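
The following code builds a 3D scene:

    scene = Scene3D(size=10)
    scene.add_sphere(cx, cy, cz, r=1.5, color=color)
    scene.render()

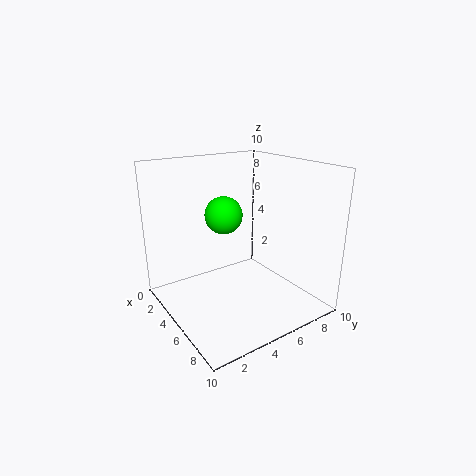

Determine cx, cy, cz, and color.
cx = 1.5; cy = 6; cz = 5.5; color = 'lime'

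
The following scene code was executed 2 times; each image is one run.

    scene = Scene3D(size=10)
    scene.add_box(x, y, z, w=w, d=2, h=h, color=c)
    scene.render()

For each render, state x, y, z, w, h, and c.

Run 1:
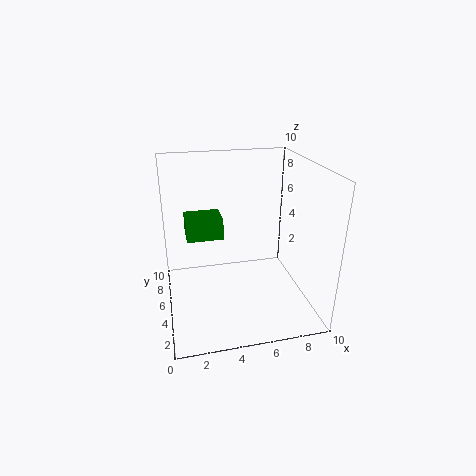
x = 1.5
y = 5
z = 5
w = 2.5
h = 1.5
c = 'green'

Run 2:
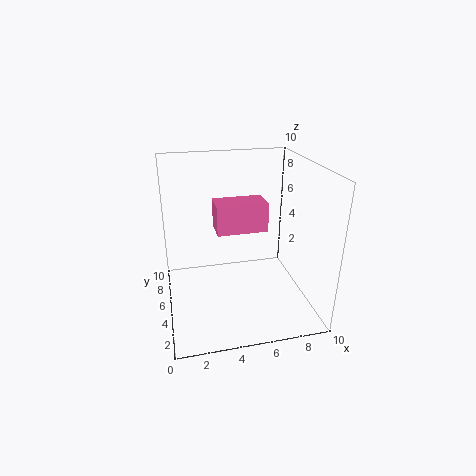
x = 3.5
y = 4.5
z = 5.5
w = 3.5
h = 2
c = 'hotpink'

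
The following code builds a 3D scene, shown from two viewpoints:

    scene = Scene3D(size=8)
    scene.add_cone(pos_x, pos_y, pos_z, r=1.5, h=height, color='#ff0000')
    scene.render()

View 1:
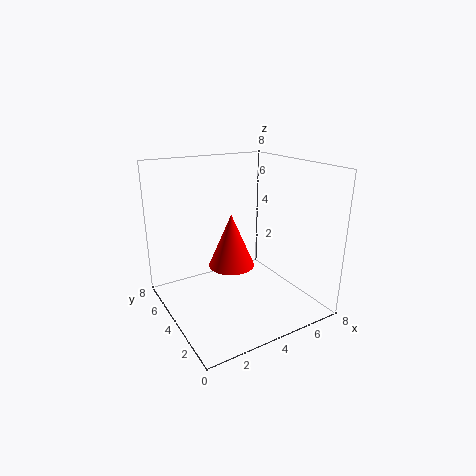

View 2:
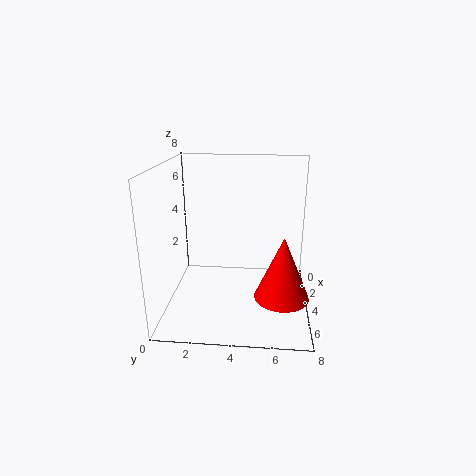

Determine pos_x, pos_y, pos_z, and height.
pos_x = 5, pos_y = 6.5, pos_z = 1, height = 3.5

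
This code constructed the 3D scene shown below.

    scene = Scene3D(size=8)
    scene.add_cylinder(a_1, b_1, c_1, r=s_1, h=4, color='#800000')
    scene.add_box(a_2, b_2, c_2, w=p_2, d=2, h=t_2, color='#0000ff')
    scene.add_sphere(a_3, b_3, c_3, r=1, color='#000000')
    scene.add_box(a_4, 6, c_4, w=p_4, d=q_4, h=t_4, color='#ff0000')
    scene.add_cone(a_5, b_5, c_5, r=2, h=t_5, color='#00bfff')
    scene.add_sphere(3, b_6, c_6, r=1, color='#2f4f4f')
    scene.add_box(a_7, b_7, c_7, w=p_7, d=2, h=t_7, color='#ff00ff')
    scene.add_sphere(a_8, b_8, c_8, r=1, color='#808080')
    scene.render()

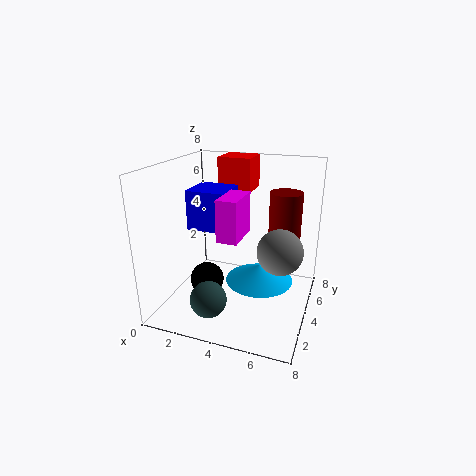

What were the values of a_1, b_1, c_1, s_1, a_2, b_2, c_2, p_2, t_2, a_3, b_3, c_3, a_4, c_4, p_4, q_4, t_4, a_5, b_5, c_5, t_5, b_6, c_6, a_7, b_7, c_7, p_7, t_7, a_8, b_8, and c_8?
a_1 = 6; b_1 = 7; c_1 = 2; s_1 = 1; a_2 = 2; b_2 = 2; c_2 = 5; p_2 = 2; t_2 = 2; a_3 = 2; b_3 = 4; c_3 = 1; a_4 = 2; c_4 = 6; p_4 = 2; q_4 = 2; t_4 = 2; a_5 = 5; b_5 = 5; c_5 = 1; t_5 = 1; b_6 = 2; c_6 = 1; a_7 = 4; b_7 = 1; c_7 = 5; p_7 = 1; t_7 = 2; a_8 = 7; b_8 = 1; c_8 = 5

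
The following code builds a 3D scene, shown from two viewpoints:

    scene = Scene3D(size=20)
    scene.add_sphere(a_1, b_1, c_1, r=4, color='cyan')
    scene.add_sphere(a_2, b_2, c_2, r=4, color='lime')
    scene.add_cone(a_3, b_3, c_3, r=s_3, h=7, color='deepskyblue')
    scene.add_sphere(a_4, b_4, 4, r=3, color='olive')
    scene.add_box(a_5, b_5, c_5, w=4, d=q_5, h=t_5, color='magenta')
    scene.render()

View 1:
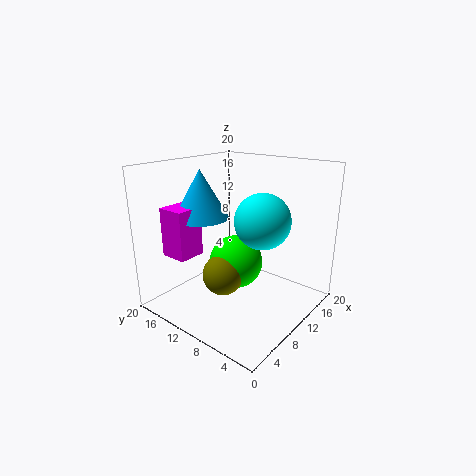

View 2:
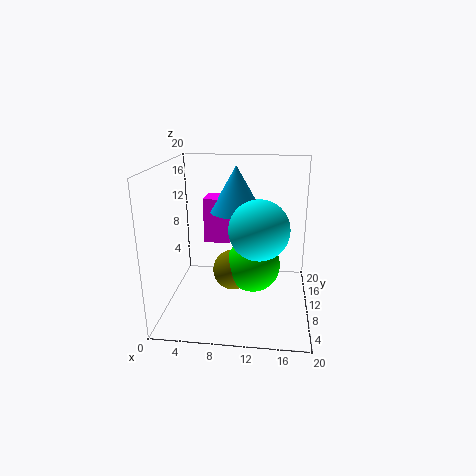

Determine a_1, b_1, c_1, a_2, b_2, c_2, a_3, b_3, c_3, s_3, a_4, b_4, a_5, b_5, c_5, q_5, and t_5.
a_1 = 13
b_1 = 8
c_1 = 12
a_2 = 12
b_2 = 12
c_2 = 5
a_3 = 9
b_3 = 16
c_3 = 12
s_3 = 4
a_4 = 9
b_4 = 12
a_5 = 4
b_5 = 15
c_5 = 7
q_5 = 4
t_5 = 7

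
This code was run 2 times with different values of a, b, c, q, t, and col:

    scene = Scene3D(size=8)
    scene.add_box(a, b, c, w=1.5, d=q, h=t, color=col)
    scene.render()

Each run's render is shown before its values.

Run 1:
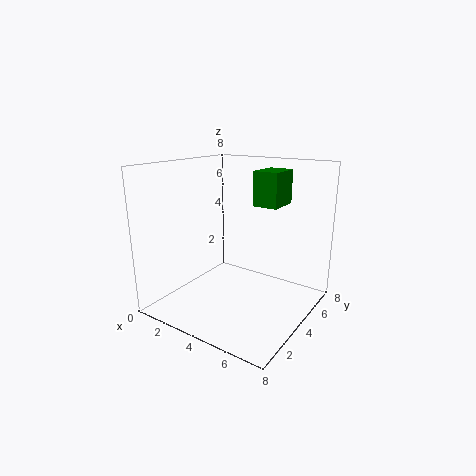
a = 4
b = 5.5
c = 5.5
q = 2
t = 2
col = 'green'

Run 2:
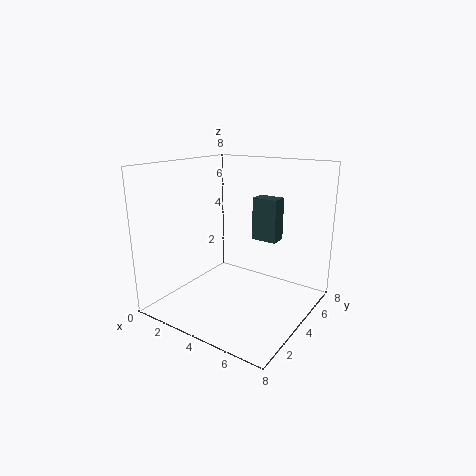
a = 4
b = 5.5
c = 3.5
q = 1
t = 2.5
col = 'darkslategray'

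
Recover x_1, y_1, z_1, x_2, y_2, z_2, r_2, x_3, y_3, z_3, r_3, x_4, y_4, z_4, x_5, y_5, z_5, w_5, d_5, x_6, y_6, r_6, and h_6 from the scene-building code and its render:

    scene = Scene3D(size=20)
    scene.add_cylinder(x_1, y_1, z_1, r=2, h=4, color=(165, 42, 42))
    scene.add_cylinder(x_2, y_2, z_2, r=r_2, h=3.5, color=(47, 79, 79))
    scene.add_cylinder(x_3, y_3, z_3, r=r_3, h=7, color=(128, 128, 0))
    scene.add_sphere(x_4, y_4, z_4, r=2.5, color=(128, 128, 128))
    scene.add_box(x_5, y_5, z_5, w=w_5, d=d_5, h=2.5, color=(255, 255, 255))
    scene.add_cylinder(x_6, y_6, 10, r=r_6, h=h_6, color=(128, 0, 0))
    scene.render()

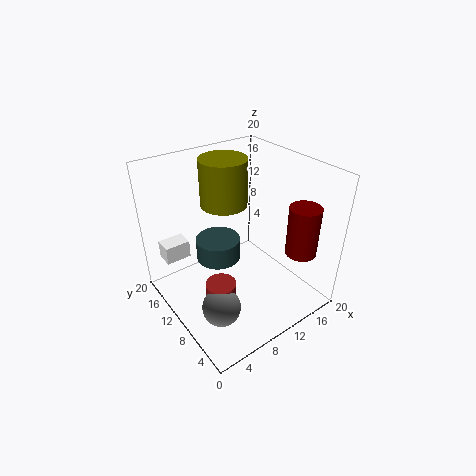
x_1 = 5, y_1 = 7, z_1 = 2.5, x_2 = 10.5, y_2 = 16, z_2 = 3, r_2 = 3.5, x_3 = 11.5, y_3 = 15.5, z_3 = 12.5, r_3 = 3.5, x_4 = 4, y_4 = 5.5, z_4 = 4, x_5 = 1, y_5 = 14, z_5 = 7, w_5 = 3.5, d_5 = 2.5, x_6 = 14.5, y_6 = 2.5, r_6 = 2, h_6 = 6.5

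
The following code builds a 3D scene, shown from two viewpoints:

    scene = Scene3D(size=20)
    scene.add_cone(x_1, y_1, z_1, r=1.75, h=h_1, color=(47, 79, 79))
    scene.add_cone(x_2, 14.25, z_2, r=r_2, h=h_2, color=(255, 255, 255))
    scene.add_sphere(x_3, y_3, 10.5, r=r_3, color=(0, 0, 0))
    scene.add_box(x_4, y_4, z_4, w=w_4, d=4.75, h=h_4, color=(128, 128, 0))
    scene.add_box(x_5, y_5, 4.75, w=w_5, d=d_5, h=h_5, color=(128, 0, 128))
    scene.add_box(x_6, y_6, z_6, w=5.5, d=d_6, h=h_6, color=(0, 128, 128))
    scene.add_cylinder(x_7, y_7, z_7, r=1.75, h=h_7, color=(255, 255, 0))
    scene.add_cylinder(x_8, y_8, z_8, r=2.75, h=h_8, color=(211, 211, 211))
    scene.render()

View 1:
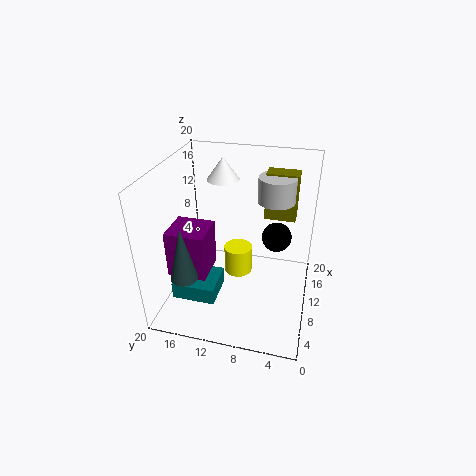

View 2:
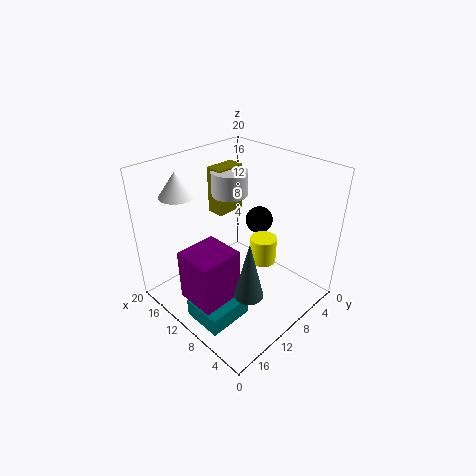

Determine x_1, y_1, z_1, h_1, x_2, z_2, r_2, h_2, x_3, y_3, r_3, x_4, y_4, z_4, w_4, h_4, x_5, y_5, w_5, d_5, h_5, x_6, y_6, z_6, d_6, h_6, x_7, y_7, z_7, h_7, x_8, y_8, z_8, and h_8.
x_1 = 3, y_1 = 15.25, z_1 = 7.5, h_1 = 7.25, x_2 = 17.5, z_2 = 15.25, r_2 = 2.5, h_2 = 3.5, x_3 = 10.75, y_3 = 4.75, r_3 = 2, x_4 = 16.25, y_4 = 2.75, z_4 = 10, w_4 = 2.75, h_4 = 7.25, x_5 = 6, y_5 = 13.75, w_5 = 5.25, d_5 = 5.5, h_5 = 6.75, x_6 = 5.5, y_6 = 12.5, z_6 = 1, d_6 = 6.25, h_6 = 2.5, x_7 = 6.25, y_7 = 9, z_7 = 7.75, h_7 = 3.5, x_8 = 16, y_8 = 5.75, z_8 = 13.25, h_8 = 3.75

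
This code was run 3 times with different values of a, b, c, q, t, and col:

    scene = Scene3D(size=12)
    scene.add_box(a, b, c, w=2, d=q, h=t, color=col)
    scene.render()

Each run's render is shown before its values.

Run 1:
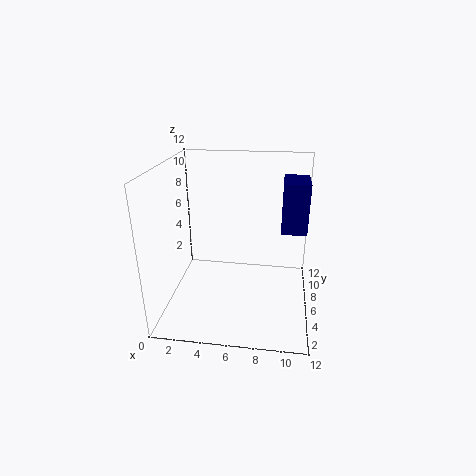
a = 9.5; b = 5; c = 7; q = 3; t = 4; col = 'navy'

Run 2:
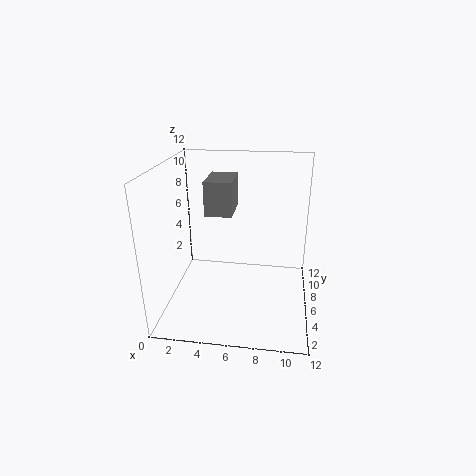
a = 4; b = 3; c = 9; q = 3; t = 2.5; col = 'gray'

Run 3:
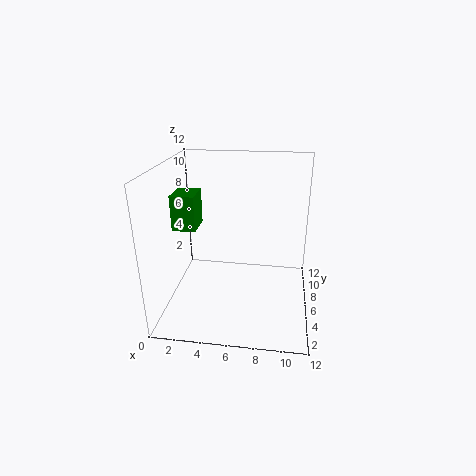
a = 0.5; b = 5.5; c = 6.5; q = 2.5; t = 3; col = 'green'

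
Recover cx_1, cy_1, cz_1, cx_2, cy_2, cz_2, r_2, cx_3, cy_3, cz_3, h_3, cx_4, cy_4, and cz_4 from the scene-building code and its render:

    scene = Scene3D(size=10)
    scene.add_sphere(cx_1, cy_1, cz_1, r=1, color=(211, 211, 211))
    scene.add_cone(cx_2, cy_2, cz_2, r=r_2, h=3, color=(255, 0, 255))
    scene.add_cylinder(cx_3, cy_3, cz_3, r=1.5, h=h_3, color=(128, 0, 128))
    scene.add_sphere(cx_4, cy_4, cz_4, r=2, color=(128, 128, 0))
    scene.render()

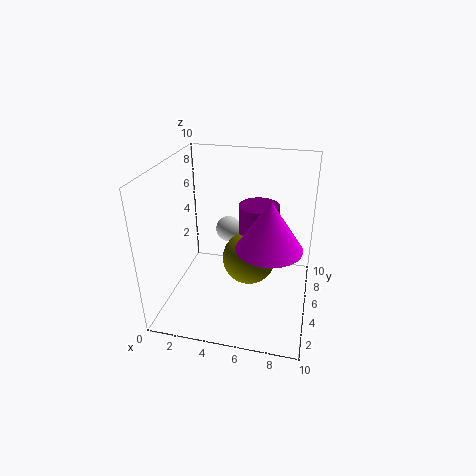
cx_1 = 3.5; cy_1 = 8; cz_1 = 4; cx_2 = 7.5; cy_2 = 2.5; cz_2 = 6; r_2 = 2; cx_3 = 6; cy_3 = 7.5; cz_3 = 4; h_3 = 2.5; cx_4 = 5.5; cy_4 = 6.5; cz_4 = 2.5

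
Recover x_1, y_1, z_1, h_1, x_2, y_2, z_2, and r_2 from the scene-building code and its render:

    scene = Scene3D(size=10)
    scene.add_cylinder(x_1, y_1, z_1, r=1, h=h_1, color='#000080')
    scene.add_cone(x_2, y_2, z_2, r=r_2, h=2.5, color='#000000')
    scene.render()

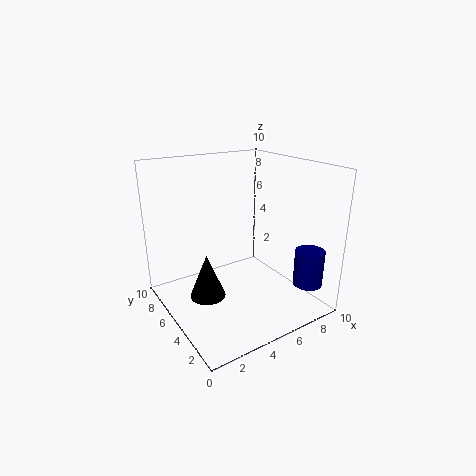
x_1 = 8.5; y_1 = 1.5; z_1 = 2; h_1 = 2.5; x_2 = 1; y_2 = 2; z_2 = 3.5; r_2 = 1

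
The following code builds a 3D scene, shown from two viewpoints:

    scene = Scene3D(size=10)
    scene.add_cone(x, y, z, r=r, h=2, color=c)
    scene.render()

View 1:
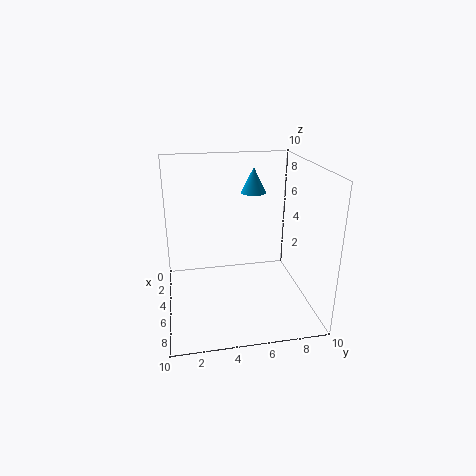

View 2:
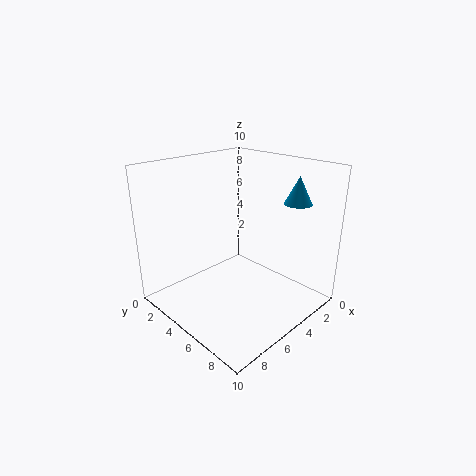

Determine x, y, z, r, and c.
x = 1, y = 7, z = 7, r = 1, c = 'deepskyblue'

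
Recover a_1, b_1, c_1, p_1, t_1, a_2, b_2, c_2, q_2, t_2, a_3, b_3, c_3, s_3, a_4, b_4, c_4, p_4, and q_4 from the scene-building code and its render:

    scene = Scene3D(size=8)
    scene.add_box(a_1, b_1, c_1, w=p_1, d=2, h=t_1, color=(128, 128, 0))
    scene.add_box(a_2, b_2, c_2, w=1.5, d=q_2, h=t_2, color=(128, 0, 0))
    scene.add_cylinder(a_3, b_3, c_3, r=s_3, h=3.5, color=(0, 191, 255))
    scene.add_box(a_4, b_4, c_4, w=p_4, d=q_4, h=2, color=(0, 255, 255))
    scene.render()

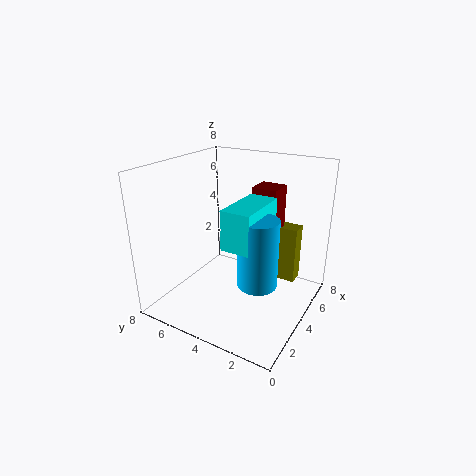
a_1 = 6.5
b_1 = 1.5
c_1 = 0.5
p_1 = 1
t_1 = 3.5
a_2 = 5.5
b_2 = 2.5
c_2 = 4
q_2 = 1.5
t_2 = 2.5
a_3 = 2.5
b_3 = 2
c_3 = 2.5
s_3 = 1
a_4 = 1.5
b_4 = 2
c_4 = 4.5
p_4 = 3
q_4 = 1.5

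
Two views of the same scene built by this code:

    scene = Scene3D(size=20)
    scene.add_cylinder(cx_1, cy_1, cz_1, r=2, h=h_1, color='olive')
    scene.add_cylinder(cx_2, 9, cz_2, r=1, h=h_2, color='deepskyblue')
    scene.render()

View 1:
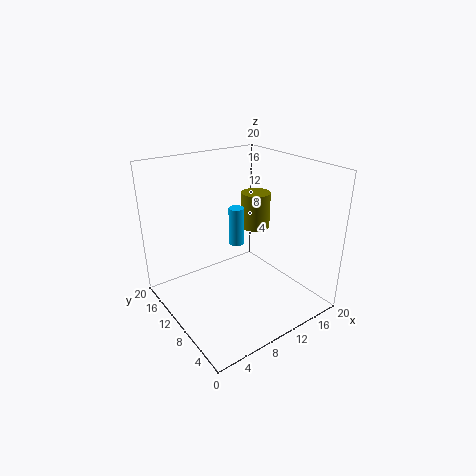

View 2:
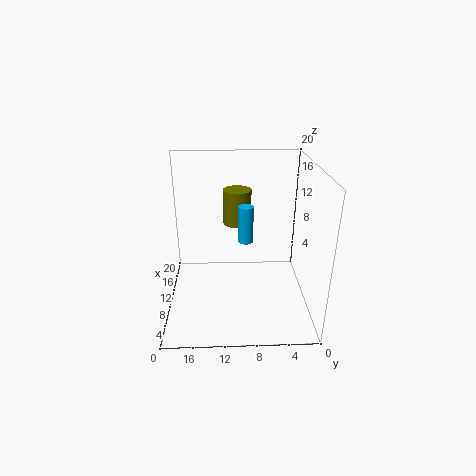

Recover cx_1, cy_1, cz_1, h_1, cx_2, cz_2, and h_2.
cx_1 = 13; cy_1 = 10; cz_1 = 11; h_1 = 5; cx_2 = 9; cz_2 = 10; h_2 = 5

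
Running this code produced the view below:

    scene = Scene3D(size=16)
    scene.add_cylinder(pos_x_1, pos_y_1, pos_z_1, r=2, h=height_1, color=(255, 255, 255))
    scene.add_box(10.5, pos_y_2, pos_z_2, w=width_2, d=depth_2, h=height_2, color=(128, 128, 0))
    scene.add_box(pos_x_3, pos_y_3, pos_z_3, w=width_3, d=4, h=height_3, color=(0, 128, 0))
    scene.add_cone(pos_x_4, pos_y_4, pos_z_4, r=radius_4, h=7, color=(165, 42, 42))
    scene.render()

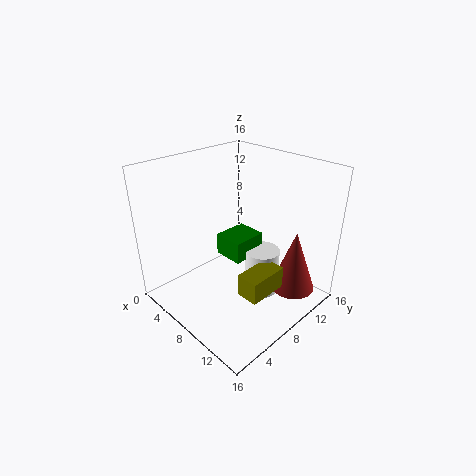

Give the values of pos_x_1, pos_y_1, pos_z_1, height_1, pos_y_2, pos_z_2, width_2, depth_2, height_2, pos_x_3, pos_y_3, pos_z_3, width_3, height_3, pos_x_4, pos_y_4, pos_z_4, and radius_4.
pos_x_1 = 9.5
pos_y_1 = 10.5
pos_z_1 = 0.5
height_1 = 5.5
pos_y_2 = 5.5
pos_z_2 = 3
width_2 = 2.5
depth_2 = 4.5
height_2 = 2.5
pos_x_3 = 5
pos_y_3 = 7.5
pos_z_3 = 5
width_3 = 3.5
height_3 = 2.5
pos_x_4 = 13
pos_y_4 = 12
pos_z_4 = 2
radius_4 = 2.5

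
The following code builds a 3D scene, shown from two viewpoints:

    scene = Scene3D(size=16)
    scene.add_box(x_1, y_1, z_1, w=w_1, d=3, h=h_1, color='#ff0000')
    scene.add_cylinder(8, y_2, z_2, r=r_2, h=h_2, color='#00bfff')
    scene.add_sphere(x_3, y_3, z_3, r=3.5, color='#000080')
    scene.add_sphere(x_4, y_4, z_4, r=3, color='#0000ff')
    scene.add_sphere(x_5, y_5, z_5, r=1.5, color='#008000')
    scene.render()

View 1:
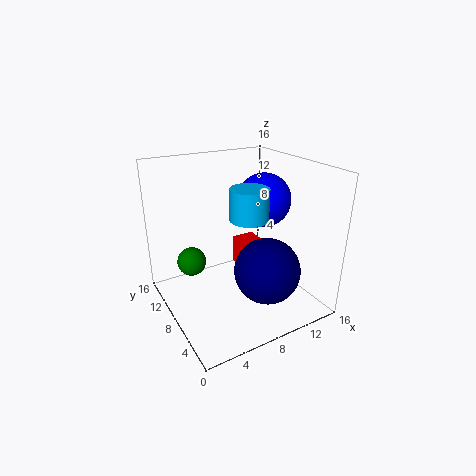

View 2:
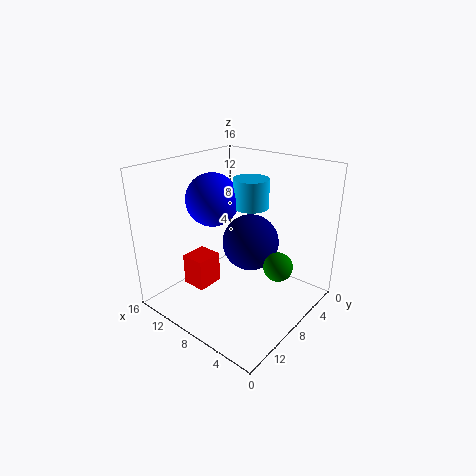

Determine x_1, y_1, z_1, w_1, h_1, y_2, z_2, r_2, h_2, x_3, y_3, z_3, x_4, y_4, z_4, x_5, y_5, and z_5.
x_1 = 9.75
y_1 = 9.25
z_1 = 2.5
w_1 = 2.75
h_1 = 3.5
y_2 = 5.75
z_2 = 11
r_2 = 2
h_2 = 3.25
x_3 = 9.25
y_3 = 4
z_3 = 5.5
x_4 = 11.5
y_4 = 8.25
z_4 = 11.75
x_5 = 2.5
y_5 = 8.25
z_5 = 6.5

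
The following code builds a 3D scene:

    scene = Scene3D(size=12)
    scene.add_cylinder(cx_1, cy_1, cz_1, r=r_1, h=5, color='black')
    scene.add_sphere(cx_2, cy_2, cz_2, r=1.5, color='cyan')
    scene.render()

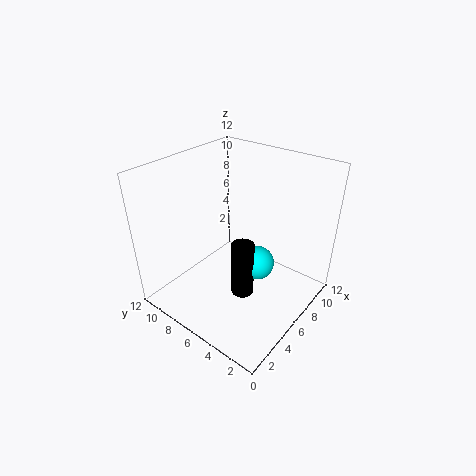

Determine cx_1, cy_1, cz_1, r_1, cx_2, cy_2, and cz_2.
cx_1 = 6, cy_1 = 5.5, cz_1 = 0.5, r_1 = 1, cx_2 = 7.5, cy_2 = 5, cz_2 = 3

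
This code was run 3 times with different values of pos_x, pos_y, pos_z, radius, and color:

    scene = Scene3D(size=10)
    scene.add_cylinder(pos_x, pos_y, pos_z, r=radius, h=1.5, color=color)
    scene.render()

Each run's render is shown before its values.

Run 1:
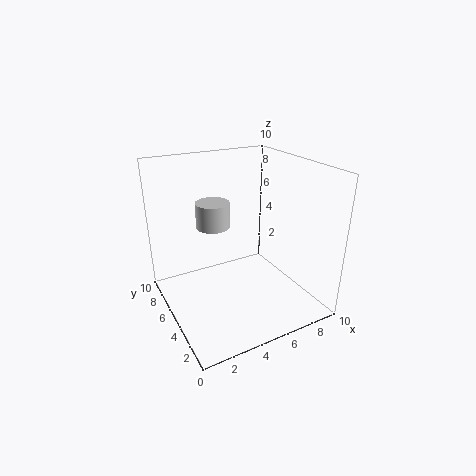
pos_x = 2.5, pos_y = 3.5, pos_z = 7, radius = 1, color = 'lightgray'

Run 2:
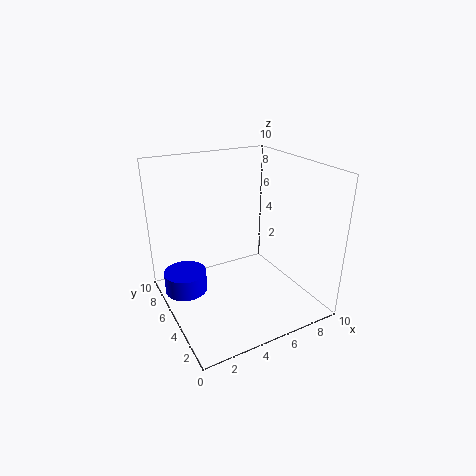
pos_x = 1.5, pos_y = 6.5, pos_z = 1, radius = 1.5, color = 'blue'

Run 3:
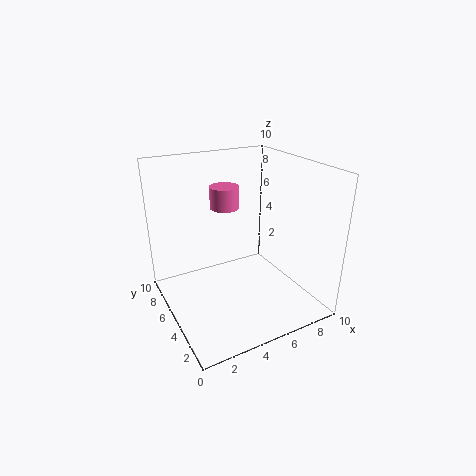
pos_x = 4.5, pos_y = 6, pos_z = 7, radius = 1, color = 'hotpink'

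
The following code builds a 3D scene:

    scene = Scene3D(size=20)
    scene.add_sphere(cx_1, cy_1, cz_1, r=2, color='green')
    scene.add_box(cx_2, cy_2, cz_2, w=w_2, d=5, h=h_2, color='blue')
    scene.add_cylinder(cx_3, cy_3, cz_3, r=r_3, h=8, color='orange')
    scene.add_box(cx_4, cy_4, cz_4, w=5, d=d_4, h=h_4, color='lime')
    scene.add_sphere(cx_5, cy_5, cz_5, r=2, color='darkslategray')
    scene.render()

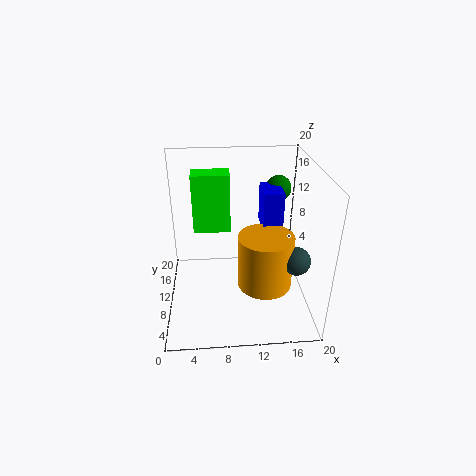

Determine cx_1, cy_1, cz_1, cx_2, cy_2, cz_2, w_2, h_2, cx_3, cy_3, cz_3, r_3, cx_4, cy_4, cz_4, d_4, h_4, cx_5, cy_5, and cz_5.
cx_1 = 17; cy_1 = 18; cz_1 = 14; cx_2 = 14; cy_2 = 13; cz_2 = 9; w_2 = 3; h_2 = 6; cx_3 = 14; cy_3 = 10; cz_3 = 2; r_3 = 4; cx_4 = 4; cy_4 = 10; cz_4 = 11; d_4 = 3; h_4 = 8; cx_5 = 18; cy_5 = 8; cz_5 = 7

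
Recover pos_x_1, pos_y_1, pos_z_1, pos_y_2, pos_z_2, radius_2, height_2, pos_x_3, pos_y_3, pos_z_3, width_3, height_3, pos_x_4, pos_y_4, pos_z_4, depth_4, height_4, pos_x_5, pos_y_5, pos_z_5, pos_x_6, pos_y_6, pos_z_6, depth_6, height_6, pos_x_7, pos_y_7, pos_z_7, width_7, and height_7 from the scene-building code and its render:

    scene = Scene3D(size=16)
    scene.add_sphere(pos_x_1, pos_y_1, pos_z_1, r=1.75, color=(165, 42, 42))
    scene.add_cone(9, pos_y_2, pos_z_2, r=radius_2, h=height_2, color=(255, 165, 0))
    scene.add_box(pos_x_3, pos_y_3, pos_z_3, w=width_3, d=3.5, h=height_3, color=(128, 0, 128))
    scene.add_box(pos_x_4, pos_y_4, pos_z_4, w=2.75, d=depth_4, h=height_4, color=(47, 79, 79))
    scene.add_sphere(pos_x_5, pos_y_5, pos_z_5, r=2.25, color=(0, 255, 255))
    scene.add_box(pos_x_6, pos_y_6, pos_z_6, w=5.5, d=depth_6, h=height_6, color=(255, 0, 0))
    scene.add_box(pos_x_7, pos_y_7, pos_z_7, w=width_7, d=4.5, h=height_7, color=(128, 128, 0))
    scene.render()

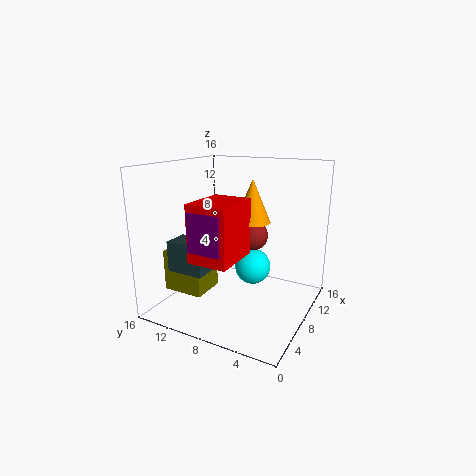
pos_x_1 = 10.25
pos_y_1 = 7.25
pos_z_1 = 7.75
pos_y_2 = 6.75
pos_z_2 = 9.75
radius_2 = 2
height_2 = 4.75
pos_x_3 = 1.75
pos_y_3 = 6.75
pos_z_3 = 8
width_3 = 5
height_3 = 4
pos_x_4 = 2.25
pos_y_4 = 9.25
pos_z_4 = 5.25
depth_4 = 4
height_4 = 3.25
pos_x_5 = 12.5
pos_y_5 = 8.25
pos_z_5 = 2.75
pos_x_6 = 2
pos_y_6 = 6.25
pos_z_6 = 6.75
depth_6 = 4.25
height_6 = 6
pos_x_7 = 3
pos_y_7 = 10
pos_z_7 = 2.5
width_7 = 3.75
height_7 = 4.5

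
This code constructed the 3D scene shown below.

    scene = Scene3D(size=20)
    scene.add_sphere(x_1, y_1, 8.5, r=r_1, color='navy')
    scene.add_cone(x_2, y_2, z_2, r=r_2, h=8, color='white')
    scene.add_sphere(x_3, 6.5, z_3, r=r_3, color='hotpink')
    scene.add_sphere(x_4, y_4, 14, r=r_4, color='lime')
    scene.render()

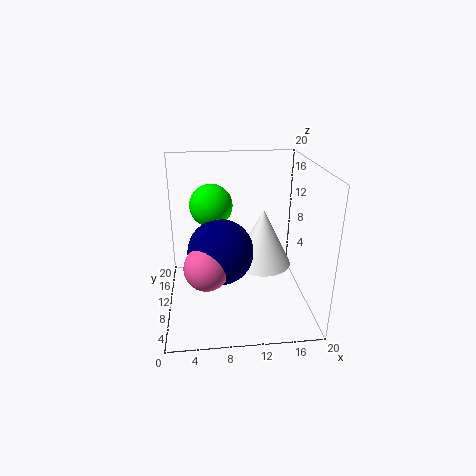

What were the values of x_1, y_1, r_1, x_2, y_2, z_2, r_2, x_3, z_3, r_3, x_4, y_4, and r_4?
x_1 = 7.5
y_1 = 9
r_1 = 4.5
x_2 = 13.5
y_2 = 10
z_2 = 6
r_2 = 4
x_3 = 5.5
z_3 = 7.5
r_3 = 3
x_4 = 6.5
y_4 = 12.5
r_4 = 3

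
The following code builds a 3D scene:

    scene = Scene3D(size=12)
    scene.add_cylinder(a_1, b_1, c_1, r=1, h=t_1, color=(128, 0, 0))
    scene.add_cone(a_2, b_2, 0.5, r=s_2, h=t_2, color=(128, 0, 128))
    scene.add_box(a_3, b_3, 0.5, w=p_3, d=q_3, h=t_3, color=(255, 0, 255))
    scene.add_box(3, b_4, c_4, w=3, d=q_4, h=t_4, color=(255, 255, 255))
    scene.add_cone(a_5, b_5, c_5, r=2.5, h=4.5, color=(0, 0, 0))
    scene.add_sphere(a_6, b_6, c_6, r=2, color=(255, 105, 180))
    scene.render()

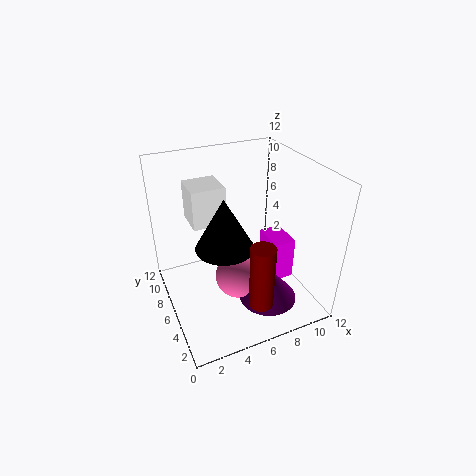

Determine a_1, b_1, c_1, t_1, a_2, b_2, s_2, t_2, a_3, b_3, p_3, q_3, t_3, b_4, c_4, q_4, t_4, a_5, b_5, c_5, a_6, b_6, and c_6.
a_1 = 6.5
b_1 = 2.5
c_1 = 1.5
t_1 = 5.5
a_2 = 8
b_2 = 4
s_2 = 2.5
t_2 = 3
a_3 = 9.5
b_3 = 5.5
p_3 = 2
q_3 = 3
t_3 = 4
b_4 = 8.5
c_4 = 6
q_4 = 3
t_4 = 3.5
a_5 = 5
b_5 = 6.5
c_5 = 5
a_6 = 6
b_6 = 6
c_6 = 2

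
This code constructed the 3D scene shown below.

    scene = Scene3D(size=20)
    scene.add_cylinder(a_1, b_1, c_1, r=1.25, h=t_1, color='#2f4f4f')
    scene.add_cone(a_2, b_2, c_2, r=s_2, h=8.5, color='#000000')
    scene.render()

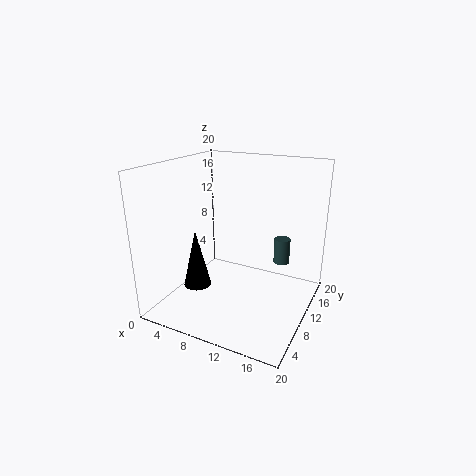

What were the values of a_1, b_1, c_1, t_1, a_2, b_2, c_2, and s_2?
a_1 = 14, b_1 = 17.5, c_1 = 3.75, t_1 = 4, a_2 = 4.25, b_2 = 8, c_2 = 2.25, s_2 = 2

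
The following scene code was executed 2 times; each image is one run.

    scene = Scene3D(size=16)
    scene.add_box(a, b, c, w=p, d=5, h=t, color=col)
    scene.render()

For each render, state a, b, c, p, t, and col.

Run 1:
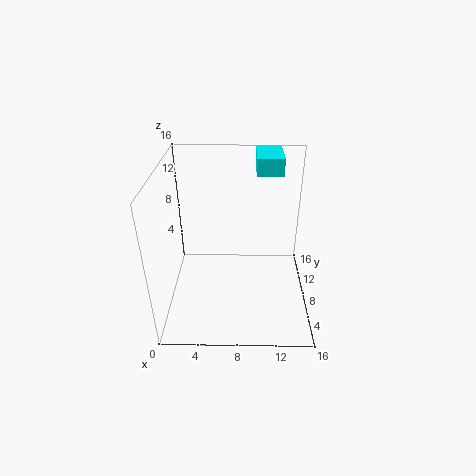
a = 10; b = 11; c = 14; p = 3; t = 2; col = 'cyan'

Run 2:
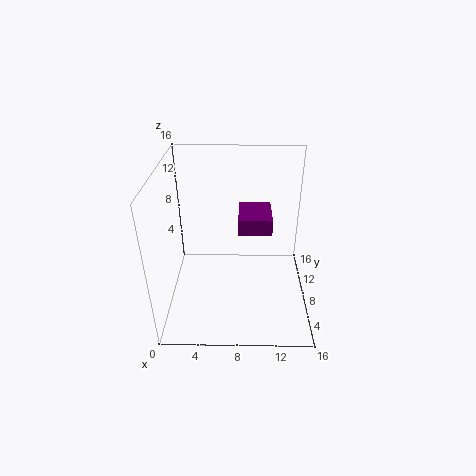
a = 8; b = 10; c = 7; p = 4; t = 2; col = 'purple'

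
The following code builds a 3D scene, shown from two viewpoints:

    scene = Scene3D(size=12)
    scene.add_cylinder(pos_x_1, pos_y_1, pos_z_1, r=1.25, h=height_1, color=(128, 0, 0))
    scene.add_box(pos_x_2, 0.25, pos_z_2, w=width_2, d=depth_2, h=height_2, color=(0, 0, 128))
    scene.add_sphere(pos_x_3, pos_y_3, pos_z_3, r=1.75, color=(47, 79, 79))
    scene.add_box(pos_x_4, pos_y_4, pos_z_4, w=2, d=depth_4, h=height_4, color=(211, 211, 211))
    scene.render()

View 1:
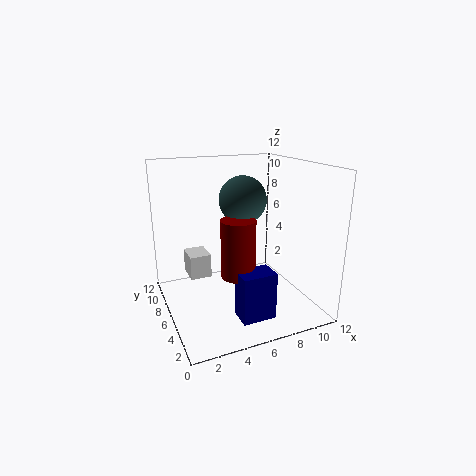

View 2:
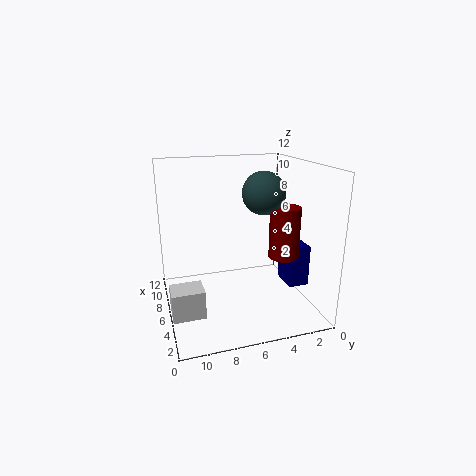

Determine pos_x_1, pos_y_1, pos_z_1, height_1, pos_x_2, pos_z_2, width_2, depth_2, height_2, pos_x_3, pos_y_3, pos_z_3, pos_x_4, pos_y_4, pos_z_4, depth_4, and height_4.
pos_x_1 = 4.5
pos_y_1 = 2.5
pos_z_1 = 4.5
height_1 = 4.25
pos_x_2 = 4
pos_z_2 = 1.75
width_2 = 2.5
depth_2 = 1.75
height_2 = 3.5
pos_x_3 = 5.5
pos_y_3 = 4
pos_z_3 = 9.75
pos_x_4 = 2.75
pos_y_4 = 9.5
pos_z_4 = 1
depth_4 = 2.5
height_4 = 2.25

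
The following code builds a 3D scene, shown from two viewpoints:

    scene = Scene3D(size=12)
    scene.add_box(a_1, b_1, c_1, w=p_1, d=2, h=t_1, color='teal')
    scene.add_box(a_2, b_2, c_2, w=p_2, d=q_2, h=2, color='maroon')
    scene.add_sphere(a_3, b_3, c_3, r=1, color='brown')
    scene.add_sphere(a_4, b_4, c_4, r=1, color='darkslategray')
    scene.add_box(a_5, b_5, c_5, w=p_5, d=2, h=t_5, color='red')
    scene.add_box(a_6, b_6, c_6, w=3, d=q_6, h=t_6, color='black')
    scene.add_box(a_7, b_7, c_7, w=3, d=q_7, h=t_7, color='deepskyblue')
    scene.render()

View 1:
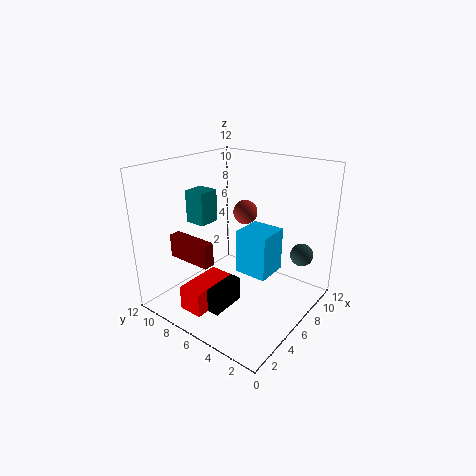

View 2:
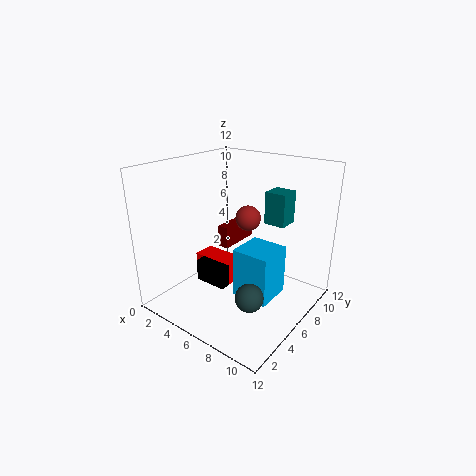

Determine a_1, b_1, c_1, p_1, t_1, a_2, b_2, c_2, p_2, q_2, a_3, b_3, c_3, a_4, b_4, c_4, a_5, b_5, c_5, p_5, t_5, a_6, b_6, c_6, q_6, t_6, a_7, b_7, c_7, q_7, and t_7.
a_1 = 6; b_1 = 10; c_1 = 6; p_1 = 2; t_1 = 3; a_2 = 3; b_2 = 7; c_2 = 4; p_2 = 1; q_2 = 4; a_3 = 7; b_3 = 6; c_3 = 8; a_4 = 10; b_4 = 2; c_4 = 4; a_5 = 1; b_5 = 6; c_5 = 1; p_5 = 4; t_5 = 2; a_6 = 2; b_6 = 5; c_6 = 1; q_6 = 2; t_6 = 2; a_7 = 7; b_7 = 4; c_7 = 2; q_7 = 3; t_7 = 4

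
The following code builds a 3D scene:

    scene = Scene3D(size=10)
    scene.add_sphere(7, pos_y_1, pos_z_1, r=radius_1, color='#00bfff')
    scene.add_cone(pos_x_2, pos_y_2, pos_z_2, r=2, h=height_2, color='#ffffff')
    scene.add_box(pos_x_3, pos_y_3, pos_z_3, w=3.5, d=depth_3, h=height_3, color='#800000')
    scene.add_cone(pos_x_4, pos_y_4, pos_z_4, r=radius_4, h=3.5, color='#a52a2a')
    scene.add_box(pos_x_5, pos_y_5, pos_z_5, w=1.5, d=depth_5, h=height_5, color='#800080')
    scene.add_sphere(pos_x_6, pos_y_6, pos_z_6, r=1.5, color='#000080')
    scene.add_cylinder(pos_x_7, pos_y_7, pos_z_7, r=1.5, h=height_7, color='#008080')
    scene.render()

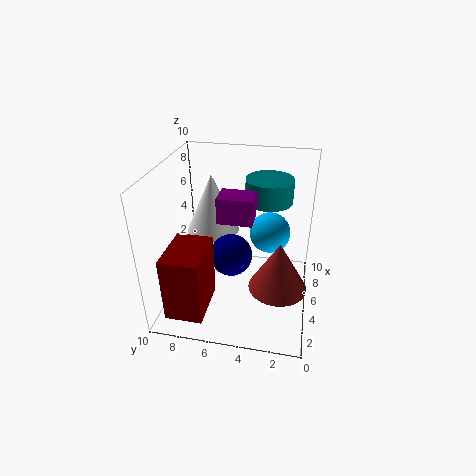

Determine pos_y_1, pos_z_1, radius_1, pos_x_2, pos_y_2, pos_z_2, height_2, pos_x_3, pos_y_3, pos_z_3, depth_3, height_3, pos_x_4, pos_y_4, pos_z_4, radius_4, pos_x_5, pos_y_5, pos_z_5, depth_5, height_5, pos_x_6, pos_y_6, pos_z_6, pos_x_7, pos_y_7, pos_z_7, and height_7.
pos_y_1 = 3, pos_z_1 = 4.5, radius_1 = 1.5, pos_x_2 = 7.5, pos_y_2 = 7.5, pos_z_2 = 4, height_2 = 4.5, pos_x_3 = 0.5, pos_y_3 = 6.5, pos_z_3 = 1, depth_3 = 2.5, height_3 = 4.5, pos_x_4 = 4, pos_y_4 = 2, pos_z_4 = 2, radius_4 = 2, pos_x_5 = 1.5, pos_y_5 = 3.5, pos_z_5 = 8, depth_5 = 2, height_5 = 1.5, pos_x_6 = 5, pos_y_6 = 5.5, pos_z_6 = 3.5, pos_x_7 = 5, pos_y_7 = 3, pos_z_7 = 8, height_7 = 1.5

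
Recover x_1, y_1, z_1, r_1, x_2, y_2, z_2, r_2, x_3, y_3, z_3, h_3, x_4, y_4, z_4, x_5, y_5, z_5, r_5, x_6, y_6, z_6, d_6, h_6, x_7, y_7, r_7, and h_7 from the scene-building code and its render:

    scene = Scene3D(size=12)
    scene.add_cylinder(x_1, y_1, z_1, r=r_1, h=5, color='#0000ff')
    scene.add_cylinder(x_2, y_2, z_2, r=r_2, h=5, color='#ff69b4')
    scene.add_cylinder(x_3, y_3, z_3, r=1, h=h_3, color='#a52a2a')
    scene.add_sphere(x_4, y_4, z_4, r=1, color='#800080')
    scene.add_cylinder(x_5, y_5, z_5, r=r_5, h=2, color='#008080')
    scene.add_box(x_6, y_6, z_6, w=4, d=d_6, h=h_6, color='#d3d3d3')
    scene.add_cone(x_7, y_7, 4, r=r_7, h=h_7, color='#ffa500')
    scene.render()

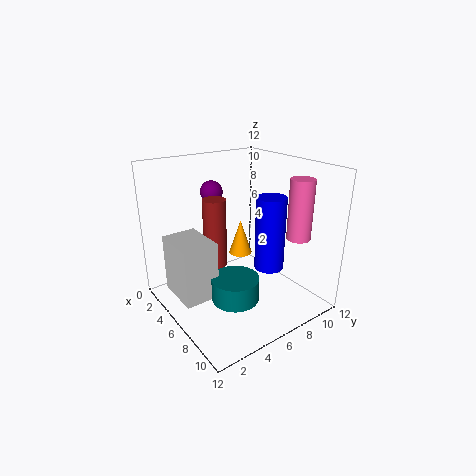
x_1 = 11; y_1 = 5; z_1 = 6; r_1 = 1; x_2 = 9; y_2 = 10; z_2 = 6; r_2 = 1; x_3 = 4; y_3 = 5; z_3 = 3; h_3 = 6; x_4 = 2; y_4 = 6; z_4 = 9; x_5 = 7; y_5 = 5; z_5 = 1; r_5 = 2; x_6 = 2; y_6 = 1; z_6 = 1; d_6 = 3; h_6 = 5; x_7 = 5; y_7 = 7; r_7 = 1; h_7 = 3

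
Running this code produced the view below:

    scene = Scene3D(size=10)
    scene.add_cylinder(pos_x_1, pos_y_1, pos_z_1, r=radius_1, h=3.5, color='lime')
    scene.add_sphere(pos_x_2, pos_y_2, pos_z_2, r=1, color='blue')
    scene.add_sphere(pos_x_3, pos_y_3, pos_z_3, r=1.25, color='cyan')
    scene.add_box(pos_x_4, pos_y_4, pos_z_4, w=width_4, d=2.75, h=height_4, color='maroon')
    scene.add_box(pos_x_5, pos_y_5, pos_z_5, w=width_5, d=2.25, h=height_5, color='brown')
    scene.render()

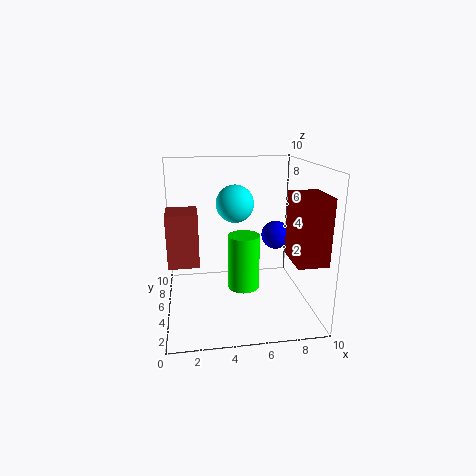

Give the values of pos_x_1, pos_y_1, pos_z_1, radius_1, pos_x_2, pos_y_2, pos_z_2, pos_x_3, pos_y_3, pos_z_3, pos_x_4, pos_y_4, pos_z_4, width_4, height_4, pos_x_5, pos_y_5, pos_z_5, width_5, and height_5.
pos_x_1 = 5
pos_y_1 = 2.75
pos_z_1 = 2.5
radius_1 = 1
pos_x_2 = 7.75
pos_y_2 = 5.25
pos_z_2 = 5
pos_x_3 = 4.75
pos_y_3 = 4.75
pos_z_3 = 7.5
pos_x_4 = 8
pos_y_4 = 1
pos_z_4 = 4.25
width_4 = 2
height_4 = 4.25
pos_x_5 = 0.25
pos_y_5 = 3.25
pos_z_5 = 3.75
width_5 = 2
height_5 = 3.5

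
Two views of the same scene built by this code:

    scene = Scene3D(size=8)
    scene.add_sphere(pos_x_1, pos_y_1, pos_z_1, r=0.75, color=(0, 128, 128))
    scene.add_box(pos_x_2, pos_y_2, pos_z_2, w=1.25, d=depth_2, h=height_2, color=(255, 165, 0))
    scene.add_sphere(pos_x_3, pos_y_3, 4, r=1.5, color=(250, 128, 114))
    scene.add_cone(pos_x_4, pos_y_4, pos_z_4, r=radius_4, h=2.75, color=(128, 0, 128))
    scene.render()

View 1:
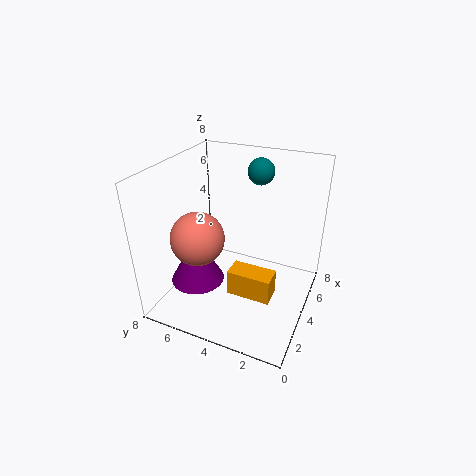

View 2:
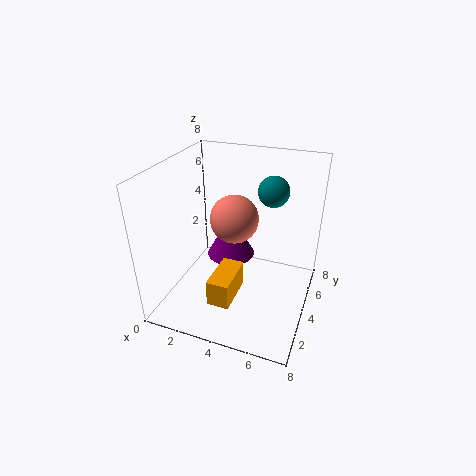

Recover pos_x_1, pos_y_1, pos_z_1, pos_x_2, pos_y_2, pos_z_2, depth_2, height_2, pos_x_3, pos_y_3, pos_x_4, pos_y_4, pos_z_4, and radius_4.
pos_x_1 = 6
pos_y_1 = 3.5
pos_z_1 = 7.25
pos_x_2 = 3
pos_y_2 = 1.75
pos_z_2 = 0.75
depth_2 = 2.5
height_2 = 1.5
pos_x_3 = 3
pos_y_3 = 6
pos_x_4 = 2.75
pos_y_4 = 6
pos_z_4 = 1.5
radius_4 = 1.5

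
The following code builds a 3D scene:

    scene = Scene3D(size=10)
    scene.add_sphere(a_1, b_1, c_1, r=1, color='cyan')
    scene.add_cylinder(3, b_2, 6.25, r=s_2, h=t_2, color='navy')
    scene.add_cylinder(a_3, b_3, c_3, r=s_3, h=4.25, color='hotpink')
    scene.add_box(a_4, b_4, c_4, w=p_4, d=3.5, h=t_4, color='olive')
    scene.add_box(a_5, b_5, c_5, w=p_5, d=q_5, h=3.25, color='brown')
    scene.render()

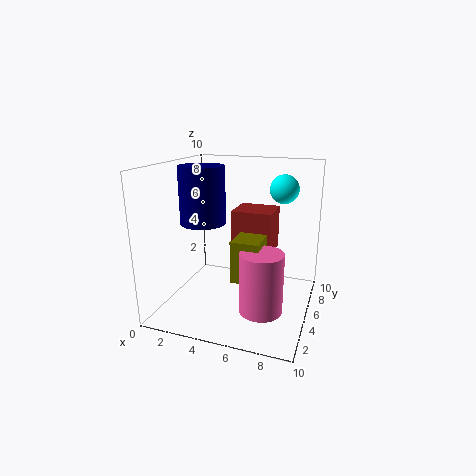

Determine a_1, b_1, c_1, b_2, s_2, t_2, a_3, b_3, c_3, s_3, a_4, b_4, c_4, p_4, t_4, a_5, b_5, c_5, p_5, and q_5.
a_1 = 7.75, b_1 = 6.75, c_1 = 8.25, b_2 = 3.75, s_2 = 1.5, t_2 = 3.75, a_3 = 7, b_3 = 4, c_3 = 0.25, s_3 = 1.5, a_4 = 4.75, b_4 = 4, c_4 = 2, p_4 = 2, t_4 = 3, a_5 = 4, b_5 = 6.25, c_5 = 3.25, p_5 = 3, q_5 = 2.75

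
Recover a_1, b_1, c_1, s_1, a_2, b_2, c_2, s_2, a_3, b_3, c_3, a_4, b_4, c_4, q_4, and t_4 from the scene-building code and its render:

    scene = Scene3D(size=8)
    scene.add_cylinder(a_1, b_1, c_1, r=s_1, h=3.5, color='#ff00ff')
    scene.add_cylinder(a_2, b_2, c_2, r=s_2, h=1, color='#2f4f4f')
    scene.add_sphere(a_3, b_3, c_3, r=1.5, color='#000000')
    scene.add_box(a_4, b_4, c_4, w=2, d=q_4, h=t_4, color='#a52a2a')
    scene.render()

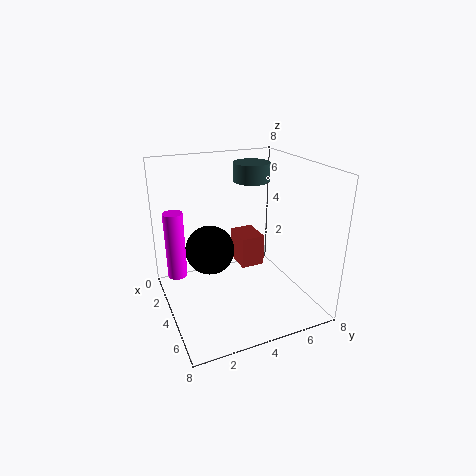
a_1 = 4, b_1 = 0.5, c_1 = 2.5, s_1 = 0.5, a_2 = 3.5, b_2 = 5, c_2 = 7, s_2 = 1, a_3 = 2, b_3 = 3, c_3 = 2.5, a_4 = 0.5, b_4 = 5, c_4 = 1, q_4 = 1.5, t_4 = 2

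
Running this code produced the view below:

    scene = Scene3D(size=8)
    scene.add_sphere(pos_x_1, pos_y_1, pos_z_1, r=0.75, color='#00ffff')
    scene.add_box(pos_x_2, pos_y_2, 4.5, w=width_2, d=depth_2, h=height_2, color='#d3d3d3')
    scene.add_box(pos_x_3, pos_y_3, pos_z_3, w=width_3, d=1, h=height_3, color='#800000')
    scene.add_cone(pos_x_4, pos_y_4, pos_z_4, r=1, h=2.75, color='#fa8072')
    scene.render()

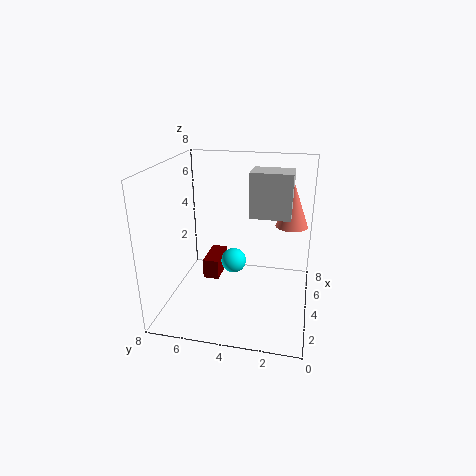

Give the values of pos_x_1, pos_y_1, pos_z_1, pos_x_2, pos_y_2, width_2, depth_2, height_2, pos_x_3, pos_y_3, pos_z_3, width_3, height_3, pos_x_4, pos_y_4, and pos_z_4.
pos_x_1 = 5; pos_y_1 = 4.5; pos_z_1 = 2; pos_x_2 = 5.75; pos_y_2 = 1.25; width_2 = 1.75; depth_2 = 2.5; height_2 = 2.75; pos_x_3 = 5; pos_y_3 = 5.5; pos_z_3 = 0.5; width_3 = 2.25; height_3 = 1.25; pos_x_4 = 7; pos_y_4 = 1.25; pos_z_4 = 3.75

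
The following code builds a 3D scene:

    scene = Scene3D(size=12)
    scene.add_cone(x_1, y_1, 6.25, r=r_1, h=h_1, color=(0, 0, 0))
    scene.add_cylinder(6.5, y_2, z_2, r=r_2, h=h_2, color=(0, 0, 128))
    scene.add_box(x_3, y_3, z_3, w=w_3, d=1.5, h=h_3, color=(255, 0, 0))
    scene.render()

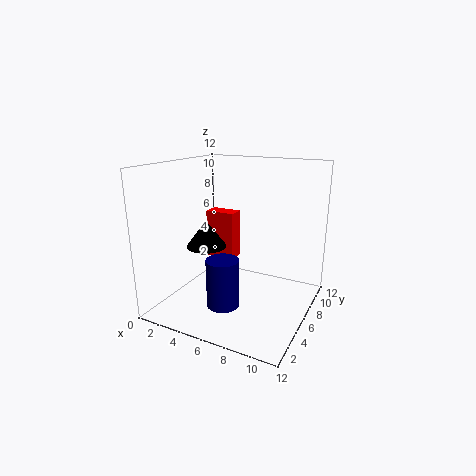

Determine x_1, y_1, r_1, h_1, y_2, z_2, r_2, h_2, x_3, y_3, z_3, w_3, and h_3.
x_1 = 5; y_1 = 2.75; r_1 = 1.5; h_1 = 2; y_2 = 2.5; z_2 = 1.75; r_2 = 1.25; h_2 = 3.75; x_3 = 1.5; y_3 = 8.25; z_3 = 2.75; w_3 = 2.75; h_3 = 4.5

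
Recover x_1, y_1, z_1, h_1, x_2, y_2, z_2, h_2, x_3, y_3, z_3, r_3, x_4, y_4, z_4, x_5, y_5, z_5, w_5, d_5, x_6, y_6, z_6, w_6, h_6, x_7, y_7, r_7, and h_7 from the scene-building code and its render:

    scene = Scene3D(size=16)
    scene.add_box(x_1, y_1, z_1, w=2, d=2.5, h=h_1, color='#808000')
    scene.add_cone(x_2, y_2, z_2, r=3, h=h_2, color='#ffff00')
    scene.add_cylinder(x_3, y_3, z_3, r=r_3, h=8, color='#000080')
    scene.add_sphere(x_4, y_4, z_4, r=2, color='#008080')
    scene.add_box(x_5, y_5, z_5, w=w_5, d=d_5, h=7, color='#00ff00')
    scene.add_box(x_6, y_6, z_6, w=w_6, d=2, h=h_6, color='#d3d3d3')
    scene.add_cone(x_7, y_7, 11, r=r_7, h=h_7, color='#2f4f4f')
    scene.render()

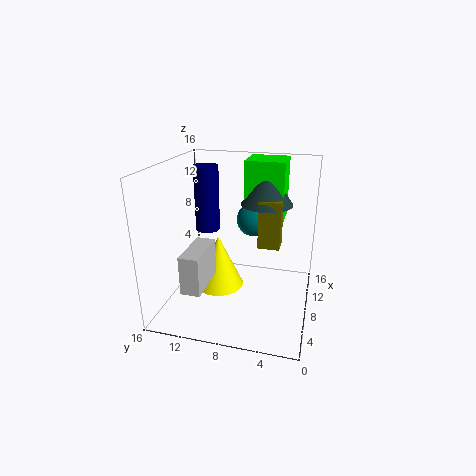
x_1 = 9
y_1 = 3.5
z_1 = 6.5
h_1 = 5.5
x_2 = 10
y_2 = 11
z_2 = 0.5
h_2 = 6.5
x_3 = 12
y_3 = 13
z_3 = 7
r_3 = 1.5
x_4 = 11.5
y_4 = 7
z_4 = 9
x_5 = 10.5
y_5 = 3.5
z_5 = 9
w_5 = 4.5
d_5 = 4.5
x_6 = 1
y_6 = 10
z_6 = 4.5
w_6 = 5
h_6 = 4
x_7 = 11.5
y_7 = 5.5
r_7 = 3
h_7 = 4.5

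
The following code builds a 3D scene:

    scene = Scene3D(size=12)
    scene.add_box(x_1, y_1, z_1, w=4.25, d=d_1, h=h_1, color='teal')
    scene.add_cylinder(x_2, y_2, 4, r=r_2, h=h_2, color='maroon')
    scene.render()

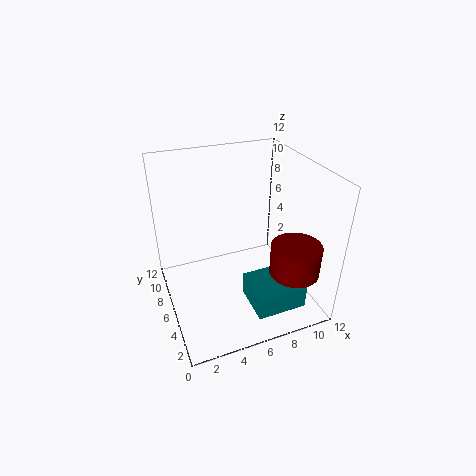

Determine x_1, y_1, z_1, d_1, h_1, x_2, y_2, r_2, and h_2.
x_1 = 6.25
y_1 = 1.75
z_1 = 0.5
d_1 = 3.75
h_1 = 2
x_2 = 9.5
y_2 = 2.5
r_2 = 2
h_2 = 2.5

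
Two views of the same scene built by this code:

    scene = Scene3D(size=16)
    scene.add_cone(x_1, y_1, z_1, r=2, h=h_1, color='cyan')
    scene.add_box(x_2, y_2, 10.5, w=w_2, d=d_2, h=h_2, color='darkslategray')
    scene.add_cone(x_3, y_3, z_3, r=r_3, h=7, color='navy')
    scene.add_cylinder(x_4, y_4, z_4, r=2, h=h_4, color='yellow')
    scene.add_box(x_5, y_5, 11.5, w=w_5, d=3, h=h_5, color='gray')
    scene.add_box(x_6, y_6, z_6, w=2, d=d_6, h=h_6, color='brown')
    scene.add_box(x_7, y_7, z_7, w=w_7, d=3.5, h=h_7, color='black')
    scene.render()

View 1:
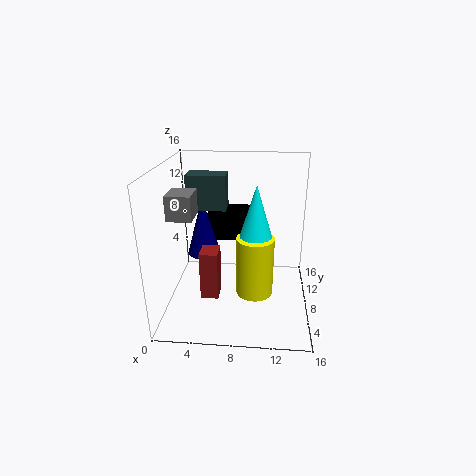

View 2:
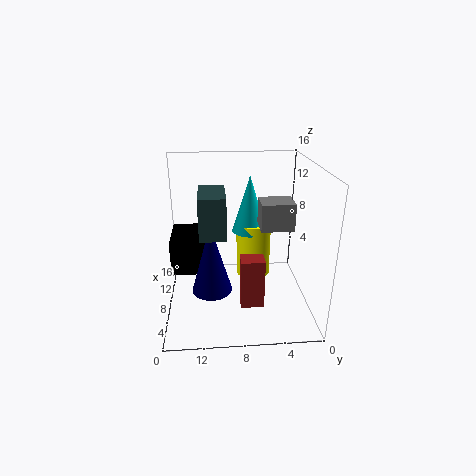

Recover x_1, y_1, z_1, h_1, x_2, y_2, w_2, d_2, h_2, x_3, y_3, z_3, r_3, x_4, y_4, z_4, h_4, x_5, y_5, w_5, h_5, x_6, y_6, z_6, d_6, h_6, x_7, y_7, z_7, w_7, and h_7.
x_1 = 10; y_1 = 6.5; z_1 = 8; h_1 = 6.5; x_2 = 2; y_2 = 9.5; w_2 = 4.5; d_2 = 2.5; h_2 = 4; x_3 = 3.5; y_3 = 11; z_3 = 4.5; r_3 = 2; x_4 = 10; y_4 = 6; z_4 = 2.5; h_4 = 6.5; x_5 = 1.5; y_5 = 3.5; w_5 = 2.5; h_5 = 2.5; x_6 = 4; y_6 = 5.5; z_6 = 1.5; d_6 = 2.5; h_6 = 5.5; x_7 = 4; y_7 = 11.5; z_7 = 6; w_7 = 5; h_7 = 3.5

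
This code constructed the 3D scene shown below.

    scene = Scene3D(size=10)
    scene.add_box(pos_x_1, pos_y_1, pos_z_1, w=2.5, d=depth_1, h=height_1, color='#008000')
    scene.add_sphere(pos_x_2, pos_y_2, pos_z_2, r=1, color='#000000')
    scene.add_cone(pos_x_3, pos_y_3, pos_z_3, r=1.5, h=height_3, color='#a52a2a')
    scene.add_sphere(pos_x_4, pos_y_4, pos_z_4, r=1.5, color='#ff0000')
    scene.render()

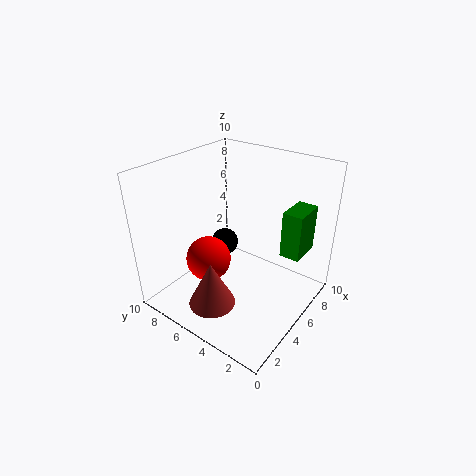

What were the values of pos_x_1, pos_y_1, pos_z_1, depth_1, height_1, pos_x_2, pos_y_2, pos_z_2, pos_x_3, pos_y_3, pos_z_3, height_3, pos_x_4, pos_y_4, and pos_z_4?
pos_x_1 = 7.5
pos_y_1 = 1.5
pos_z_1 = 3
depth_1 = 1.5
height_1 = 3.5
pos_x_2 = 6
pos_y_2 = 7
pos_z_2 = 3.5
pos_x_3 = 1.5
pos_y_3 = 4.5
pos_z_3 = 2
height_3 = 3
pos_x_4 = 3
pos_y_4 = 6
pos_z_4 = 4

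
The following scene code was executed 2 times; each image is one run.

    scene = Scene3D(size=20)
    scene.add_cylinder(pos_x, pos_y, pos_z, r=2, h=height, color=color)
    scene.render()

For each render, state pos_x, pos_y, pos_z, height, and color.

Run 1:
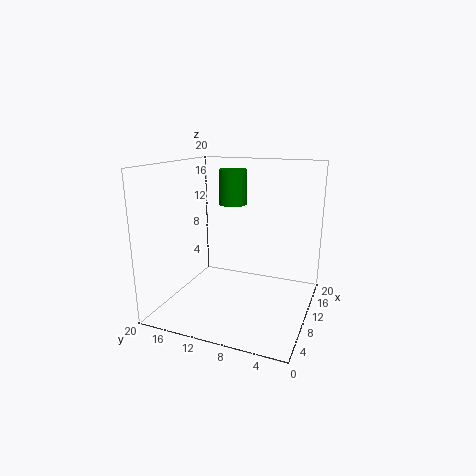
pos_x = 13, pos_y = 12, pos_z = 14, height = 5, color = 'green'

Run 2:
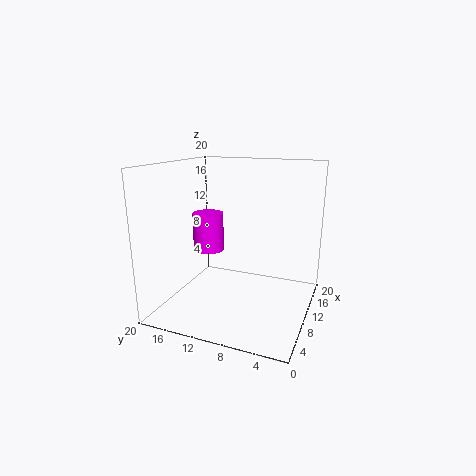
pos_x = 7, pos_y = 13, pos_z = 9, height = 5, color = 'magenta'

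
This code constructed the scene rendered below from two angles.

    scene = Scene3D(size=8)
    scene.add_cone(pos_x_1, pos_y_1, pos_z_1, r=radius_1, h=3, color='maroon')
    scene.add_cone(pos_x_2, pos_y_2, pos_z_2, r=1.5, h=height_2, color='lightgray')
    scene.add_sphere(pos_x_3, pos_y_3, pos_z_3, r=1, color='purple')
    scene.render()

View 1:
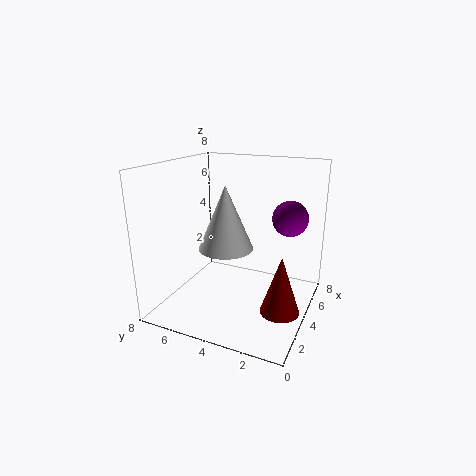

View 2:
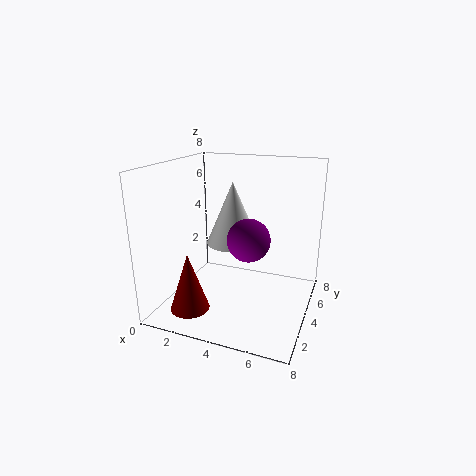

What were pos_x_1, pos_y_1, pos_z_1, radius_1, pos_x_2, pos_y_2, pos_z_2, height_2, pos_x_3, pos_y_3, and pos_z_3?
pos_x_1 = 2.5; pos_y_1 = 1; pos_z_1 = 1; radius_1 = 1; pos_x_2 = 3.5; pos_y_2 = 4.5; pos_z_2 = 3.5; height_2 = 3.5; pos_x_3 = 5.5; pos_y_3 = 1.5; pos_z_3 = 5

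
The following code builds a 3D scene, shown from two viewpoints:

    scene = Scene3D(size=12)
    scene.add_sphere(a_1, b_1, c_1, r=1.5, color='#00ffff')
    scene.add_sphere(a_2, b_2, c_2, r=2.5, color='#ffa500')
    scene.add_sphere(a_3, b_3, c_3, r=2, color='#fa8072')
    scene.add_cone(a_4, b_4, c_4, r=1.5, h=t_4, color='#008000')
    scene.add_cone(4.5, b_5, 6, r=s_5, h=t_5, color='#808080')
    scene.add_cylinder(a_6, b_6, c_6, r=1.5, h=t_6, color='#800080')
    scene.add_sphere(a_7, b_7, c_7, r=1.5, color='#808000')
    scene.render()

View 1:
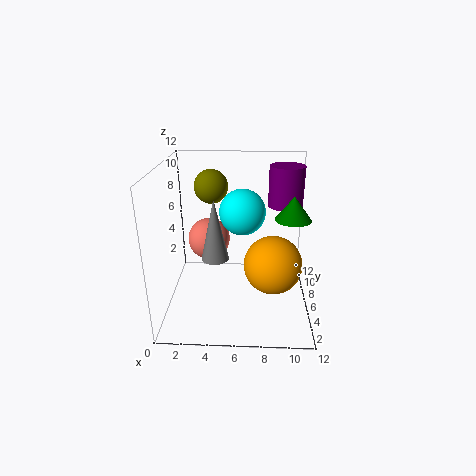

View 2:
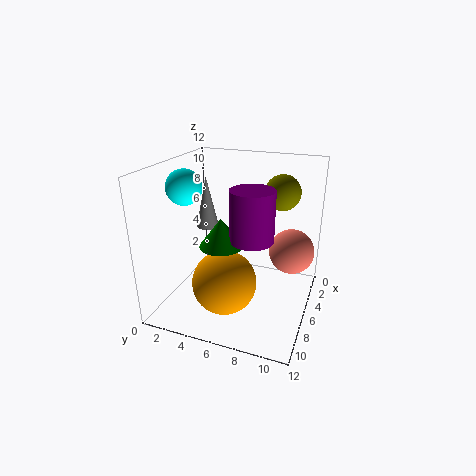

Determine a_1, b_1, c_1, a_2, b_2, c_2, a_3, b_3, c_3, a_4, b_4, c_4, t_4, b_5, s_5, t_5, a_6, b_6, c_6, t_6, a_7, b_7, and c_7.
a_1 = 6.5
b_1 = 1.5
c_1 = 10
a_2 = 9
b_2 = 6
c_2 = 3.5
a_3 = 3
b_3 = 10
c_3 = 4
a_4 = 10.5
b_4 = 6.5
c_4 = 7.5
t_4 = 2
b_5 = 2.5
s_5 = 1
t_5 = 4.5
a_6 = 10
b_6 = 8.5
c_6 = 8
t_6 = 3.5
a_7 = 3.5
b_7 = 9
c_7 = 9.5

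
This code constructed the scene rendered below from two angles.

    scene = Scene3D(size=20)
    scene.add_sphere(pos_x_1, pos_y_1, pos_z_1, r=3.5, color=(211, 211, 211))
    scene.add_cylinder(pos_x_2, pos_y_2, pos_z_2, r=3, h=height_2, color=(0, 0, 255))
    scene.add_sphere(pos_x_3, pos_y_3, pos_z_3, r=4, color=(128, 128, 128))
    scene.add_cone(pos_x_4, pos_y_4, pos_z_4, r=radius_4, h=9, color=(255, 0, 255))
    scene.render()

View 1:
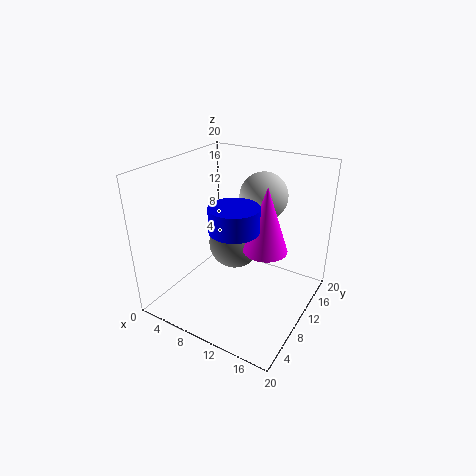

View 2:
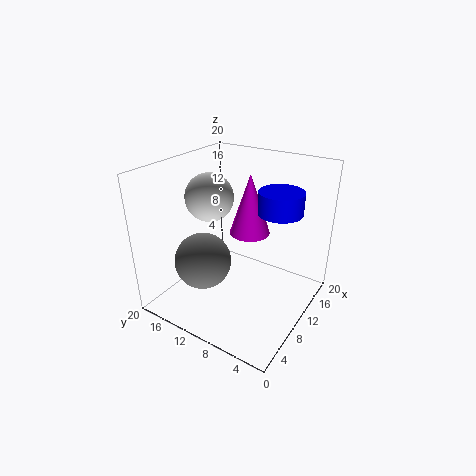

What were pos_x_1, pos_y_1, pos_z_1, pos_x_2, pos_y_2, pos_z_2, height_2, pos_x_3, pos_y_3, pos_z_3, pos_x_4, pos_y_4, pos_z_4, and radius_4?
pos_x_1 = 11; pos_y_1 = 15.5; pos_z_1 = 14.5; pos_x_2 = 12.5; pos_y_2 = 5; pos_z_2 = 14; height_2 = 3; pos_x_3 = 7; pos_y_3 = 14; pos_z_3 = 6.5; pos_x_4 = 14; pos_y_4 = 10.5; pos_z_4 = 9; radius_4 = 3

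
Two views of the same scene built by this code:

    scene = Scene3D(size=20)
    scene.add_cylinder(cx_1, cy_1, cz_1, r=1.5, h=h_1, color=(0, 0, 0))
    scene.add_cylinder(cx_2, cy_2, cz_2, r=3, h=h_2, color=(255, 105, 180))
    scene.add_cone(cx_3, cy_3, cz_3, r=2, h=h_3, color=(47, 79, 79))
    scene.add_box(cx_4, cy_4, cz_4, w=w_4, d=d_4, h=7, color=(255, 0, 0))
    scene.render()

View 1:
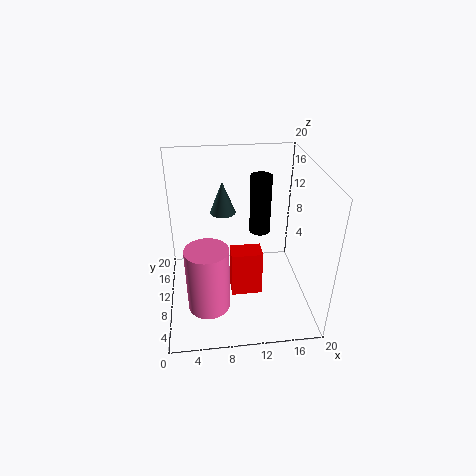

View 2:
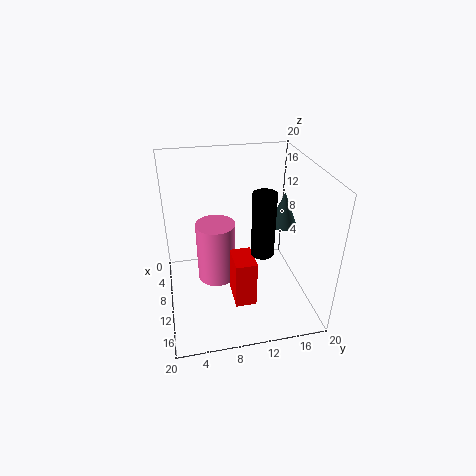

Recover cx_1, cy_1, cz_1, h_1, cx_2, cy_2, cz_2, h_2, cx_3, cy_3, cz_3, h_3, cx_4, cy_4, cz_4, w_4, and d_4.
cx_1 = 13.5
cy_1 = 12.5
cz_1 = 9.5
h_1 = 8.5
cx_2 = 5.5
cy_2 = 7.5
cz_2 = 0.5
h_2 = 9.5
cx_3 = 8.5
cy_3 = 17
cz_3 = 10.5
h_3 = 5
cx_4 = 9
cy_4 = 9
cz_4 = 0.5
w_4 = 4.5
d_4 = 3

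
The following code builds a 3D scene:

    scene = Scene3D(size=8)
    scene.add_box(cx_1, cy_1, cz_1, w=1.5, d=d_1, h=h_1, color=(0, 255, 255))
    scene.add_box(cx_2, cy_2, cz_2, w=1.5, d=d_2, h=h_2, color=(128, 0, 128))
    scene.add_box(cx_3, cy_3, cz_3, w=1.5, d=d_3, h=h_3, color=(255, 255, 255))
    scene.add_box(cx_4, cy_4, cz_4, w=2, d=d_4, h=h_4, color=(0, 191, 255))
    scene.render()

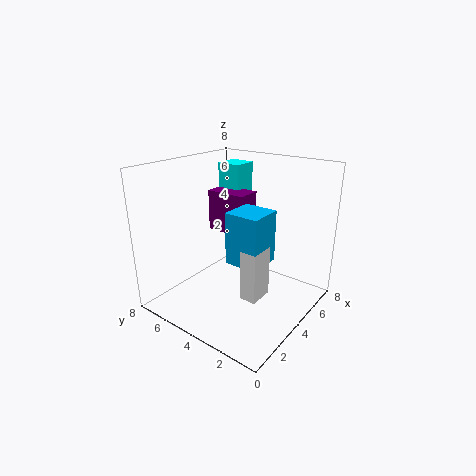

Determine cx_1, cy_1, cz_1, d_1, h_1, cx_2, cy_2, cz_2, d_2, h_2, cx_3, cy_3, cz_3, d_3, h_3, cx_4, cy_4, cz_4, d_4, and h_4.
cx_1 = 6; cy_1 = 5.5; cz_1 = 5.5; d_1 = 1.5; h_1 = 2; cx_2 = 5; cy_2 = 4.5; cz_2 = 3.5; d_2 = 2.5; h_2 = 2.5; cx_3 = 3.5; cy_3 = 2.5; cz_3 = 0.5; d_3 = 1; h_3 = 3; cx_4 = 3.5; cy_4 = 2.5; cz_4 = 2.5; d_4 = 2; h_4 = 3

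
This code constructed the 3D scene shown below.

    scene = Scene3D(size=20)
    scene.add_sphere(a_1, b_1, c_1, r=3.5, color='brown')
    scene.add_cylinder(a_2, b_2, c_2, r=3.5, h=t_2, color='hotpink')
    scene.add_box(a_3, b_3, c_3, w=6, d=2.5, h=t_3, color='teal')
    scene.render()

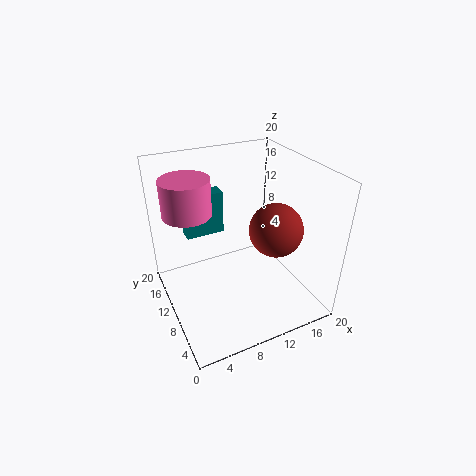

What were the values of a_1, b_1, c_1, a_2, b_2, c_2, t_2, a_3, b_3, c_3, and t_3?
a_1 = 13.5; b_1 = 6; c_1 = 12.5; a_2 = 4.5; b_2 = 15; c_2 = 12.5; t_2 = 5.25; a_3 = 4.75; b_3 = 16.75; c_3 = 7.25; t_3 = 6.75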